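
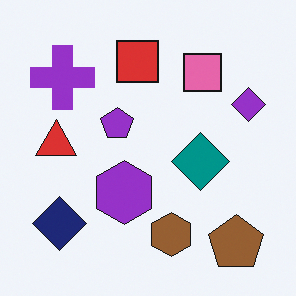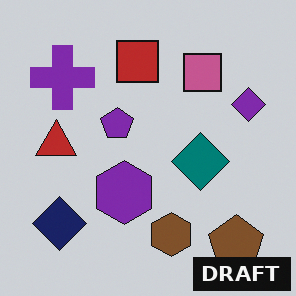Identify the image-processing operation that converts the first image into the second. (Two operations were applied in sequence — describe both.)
The image was darkened a little, then watermarked with the text "DRAFT" in the lower-right corner.

Every pixel — background and shapes alike — is uniformly darkened. A dark label reading "DRAFT" appears in the lower-right corner.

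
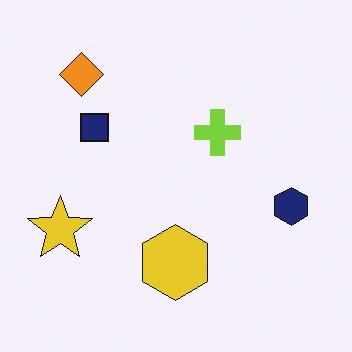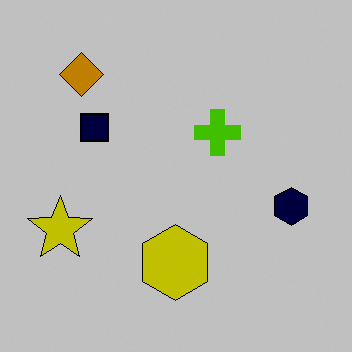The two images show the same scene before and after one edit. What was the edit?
The image was heavily posterized to just a handful of flat colors.

Each flat color has snapped to a coarser quantized level — most visibly, the near-white background has dropped to a flat grey.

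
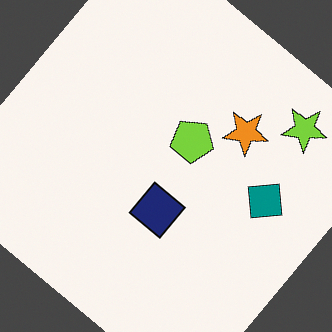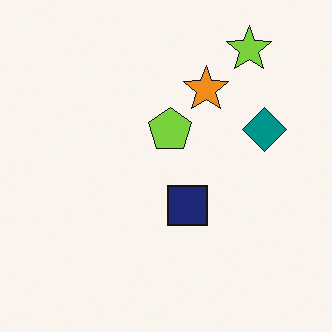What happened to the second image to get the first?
The image was rotated clockwise by a large amount — several tens of degrees.

Every shape is tilted by the same angle and the image corners show triangular fill wedges — a whole-image rotation by a non-right angle.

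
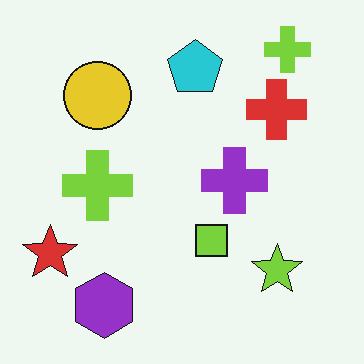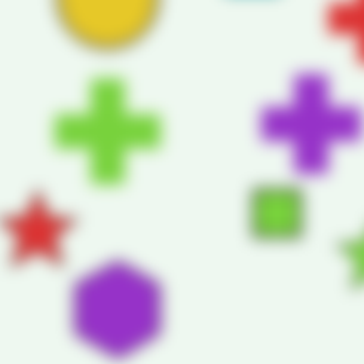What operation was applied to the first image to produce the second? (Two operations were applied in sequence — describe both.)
Strongly gaussian-blurred, then cropped slightly and scaled back up.

Shape edges and outlines are uniformly softened across the whole image. The visible shapes are larger and the field of view is narrower; shapes near the original edges may be partly or wholly outside the frame — a crop-and-rescale.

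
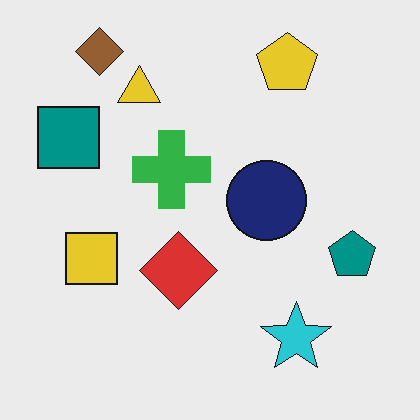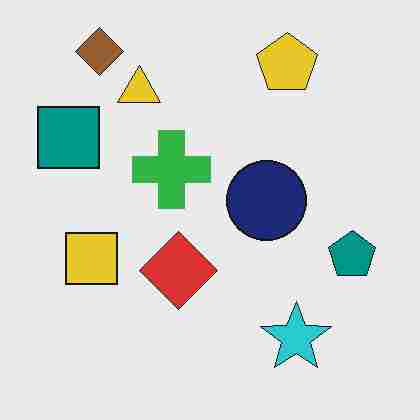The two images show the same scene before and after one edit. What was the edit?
The transformation is: heavily JPEG-compressed with obvious blocking artifacts.

Blocky 8×8 compression artifacts appear around shape edges and the flat background shows ringing — characteristic JPEG degradation.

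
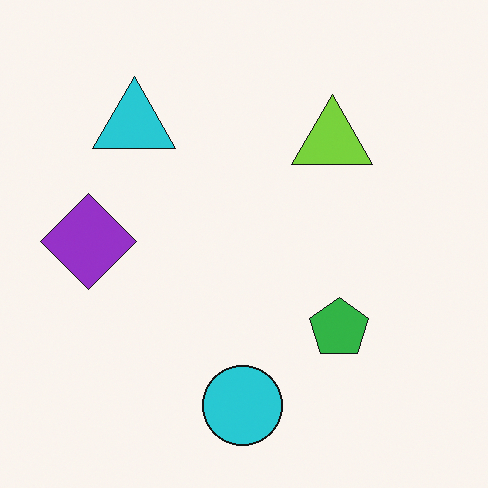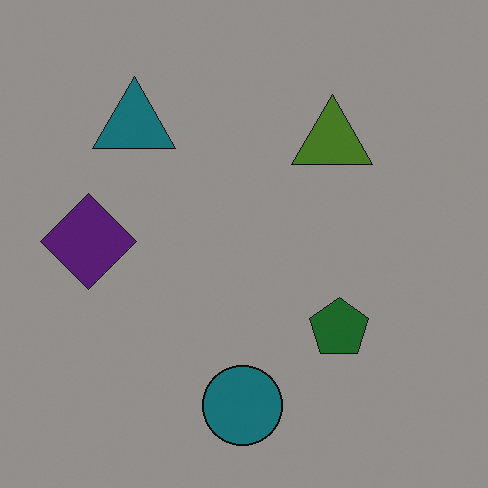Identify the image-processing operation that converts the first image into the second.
The second image is the first substantially darkened.

Every pixel — background and shapes alike — is uniformly darkened.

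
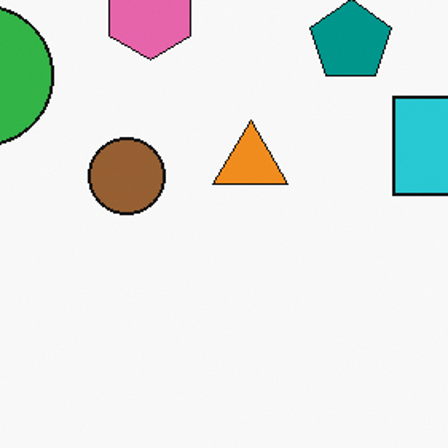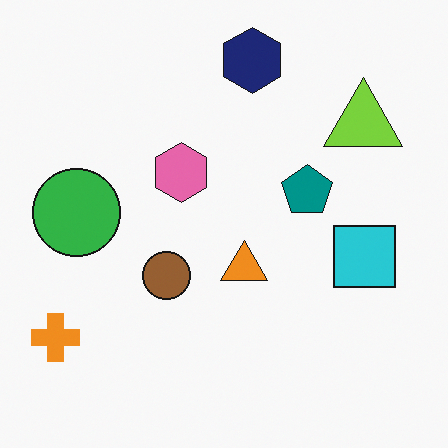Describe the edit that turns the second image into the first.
The transformation is: cropped slightly and scaled back up.

The visible shapes are larger and the field of view is narrower; shapes near the original edges may be partly or wholly outside the frame — a crop-and-rescale.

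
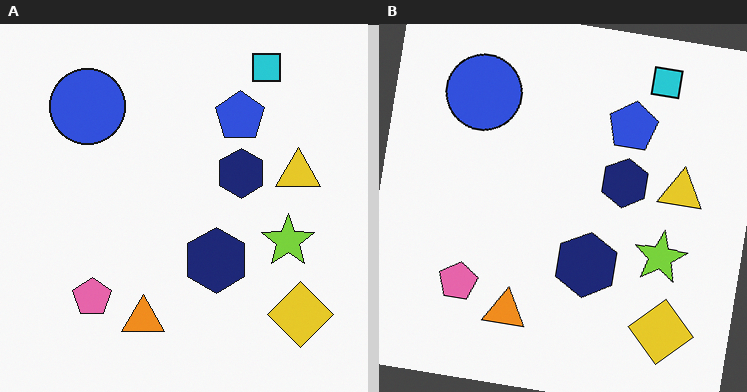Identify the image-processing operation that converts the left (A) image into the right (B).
The transformation is: rotated clockwise by a slight angle.

Every shape is tilted by the same angle and the image corners show triangular fill wedges — a whole-image rotation by a non-right angle.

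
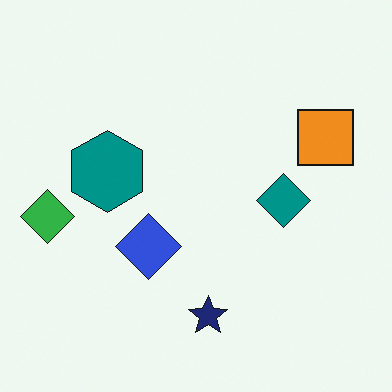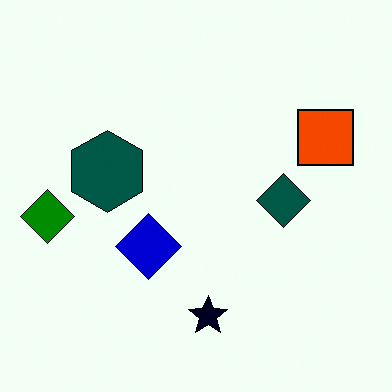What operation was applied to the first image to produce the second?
The second image is the first given much higher contrast.

Tones are pushed away from mid-grey across the whole image — a global contrast change.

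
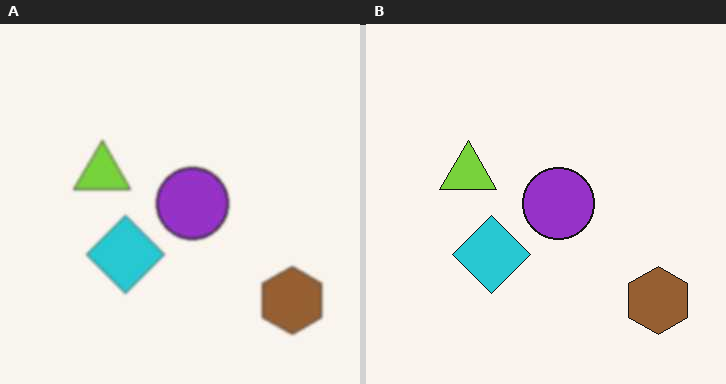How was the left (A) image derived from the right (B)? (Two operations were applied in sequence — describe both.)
This is the original image slightly softened, then given moderate JPEG compression.

Shape edges and outlines are uniformly softened across the whole image. Blocky 8×8 compression artifacts appear around shape edges and the flat background shows ringing — characteristic JPEG degradation.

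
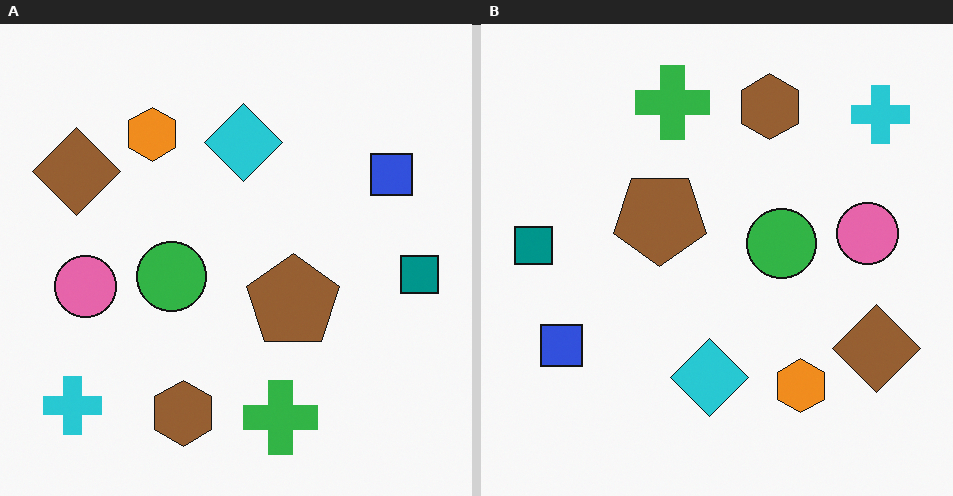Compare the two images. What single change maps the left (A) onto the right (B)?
The right (B) image is the left (A) rotated 180°.

The cyan cross sits in the bottom-left of the left (A) image and the top-right of the right (B) — consistent with a whole-image 180° rotation.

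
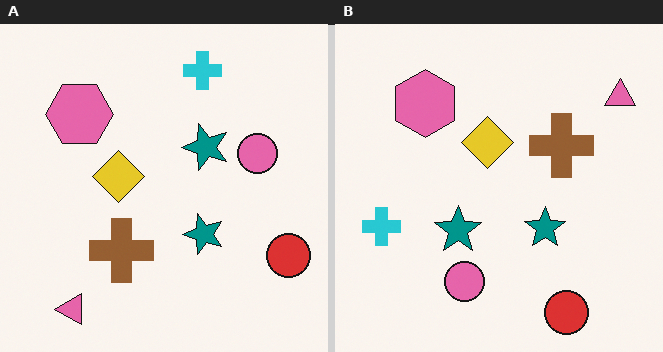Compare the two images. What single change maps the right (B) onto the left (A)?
The left (A) image is the right (B) transposed (reflected across the top-left ↔ bottom-right diagonal).

Shapes have swapped their row and column positions — what was in the top-right is now in the bottom-left — a diagonal reflection.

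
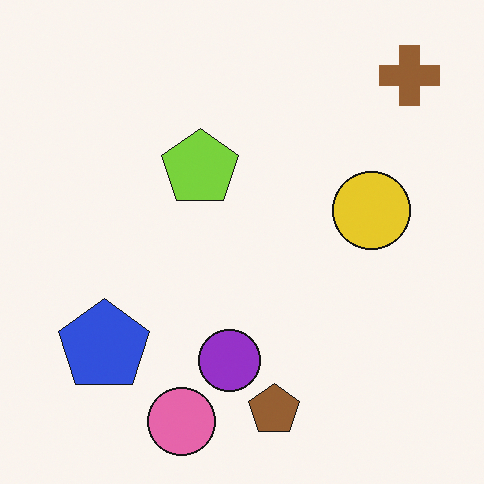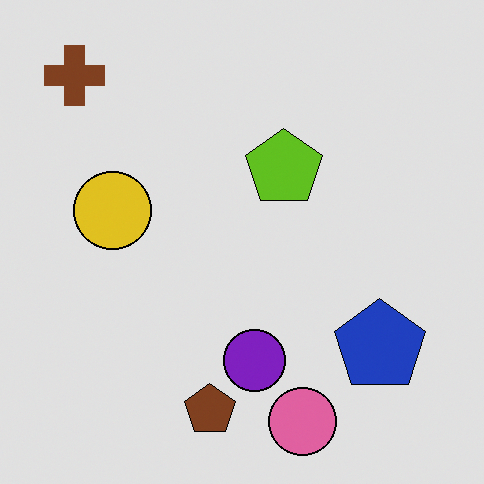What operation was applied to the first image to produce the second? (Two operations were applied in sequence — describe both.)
The second image is the first posterized to a reduced palette, then flipped horizontally (left ↔ right).

Each flat color has snapped to a coarser quantized level — most visibly, the near-white background has dropped to a flat grey. The brown cross is in the top-right of the first image and the top-left of the second — shapes on opposite sides of the vertical midline have swapped in a mirror flip.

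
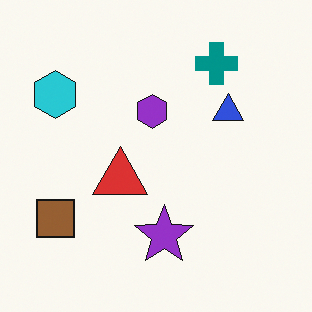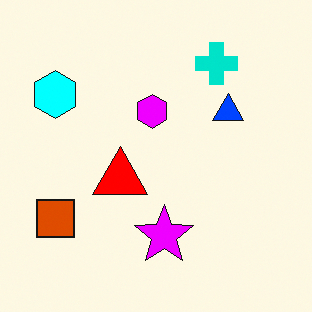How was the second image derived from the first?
Made much more vivid (saturation change).

All colors are more vivid — a global saturation change.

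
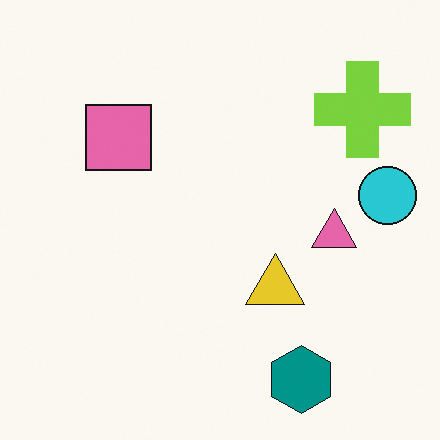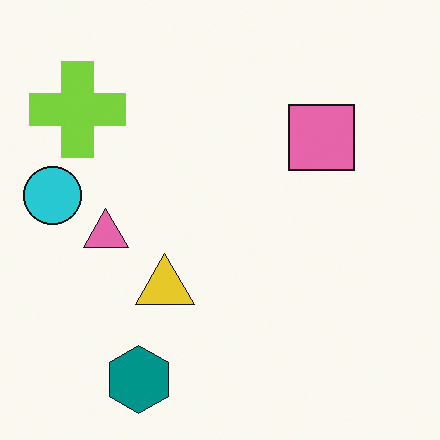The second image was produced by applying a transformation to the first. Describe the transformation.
The image was flipped horizontally (left ↔ right).

The cyan circle is in the right of the first image and the left of the second — shapes on opposite sides of the vertical midline have swapped in a mirror flip.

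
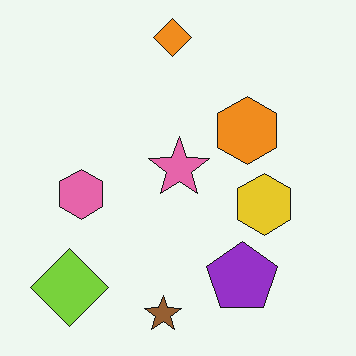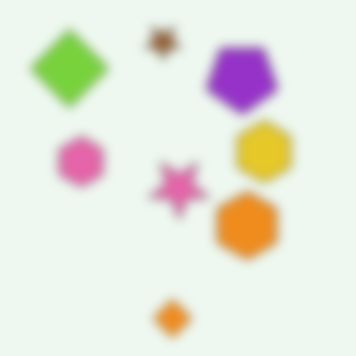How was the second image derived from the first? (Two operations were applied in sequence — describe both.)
The second image is the first flipped vertically (top ↔ bottom), then heavily blurred.

The orange diamond is in the top of the first image and the bottom of the second — shapes on opposite sides of the horizontal midline have swapped in a mirror flip. Shape edges and outlines are uniformly softened across the whole image.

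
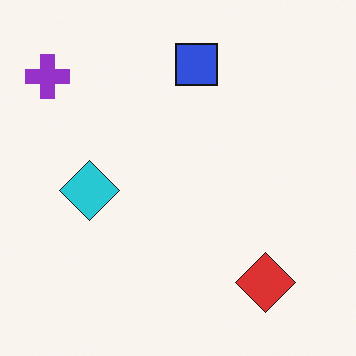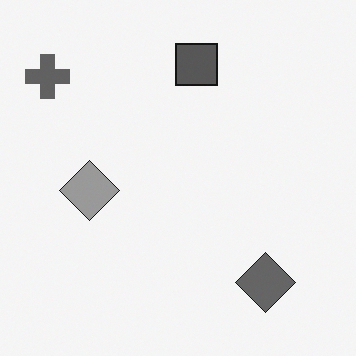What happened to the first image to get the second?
Converted to grayscale.

All color is removed — every shape is now a shade of grey.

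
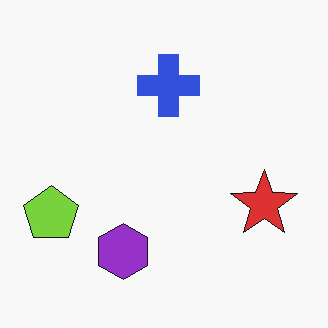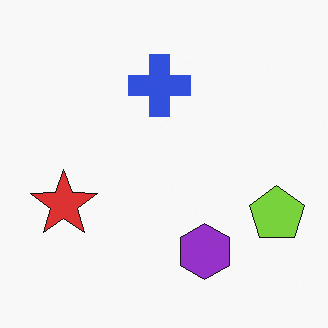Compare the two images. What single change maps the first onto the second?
The transformation is: flipped horizontally (left ↔ right).

The lime pentagon is in the left of the first image and the right of the second — shapes on opposite sides of the vertical midline have swapped in a mirror flip.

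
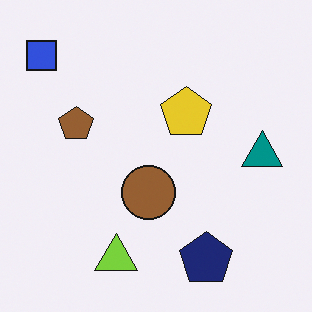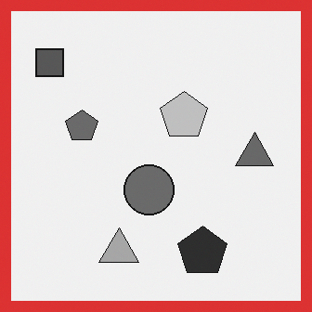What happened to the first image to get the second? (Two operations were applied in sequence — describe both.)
This is the original image converted to grayscale, then framed with a red border.

All color is removed — every shape is now a shade of grey. A solid red frame runs around the edge of the second image, with the content slightly shrunk inside it.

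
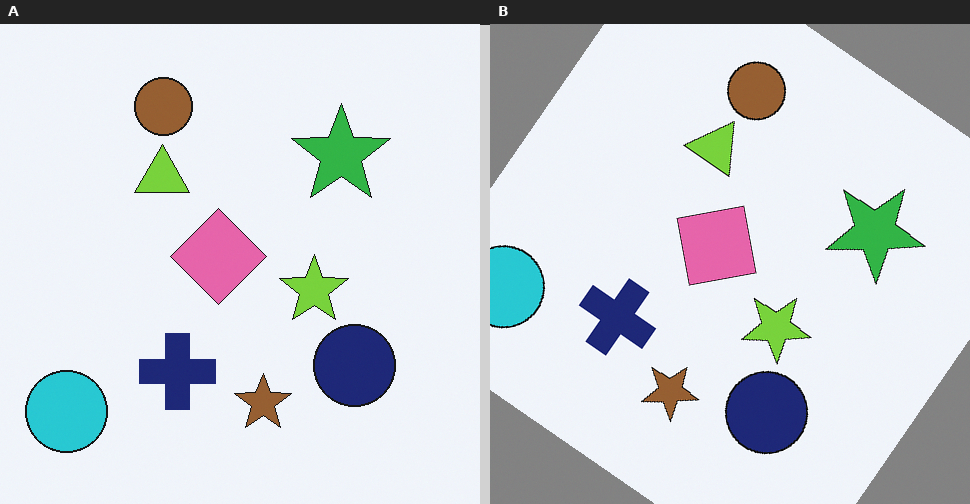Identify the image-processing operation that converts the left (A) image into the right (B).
It was rotated clockwise by a large amount — several tens of degrees.

Every shape is tilted by the same angle and the image corners show triangular fill wedges — a whole-image rotation by a non-right angle.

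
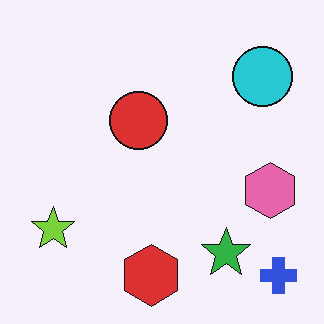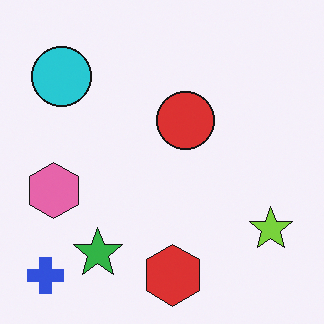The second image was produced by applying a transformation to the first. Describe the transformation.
It was flipped horizontally (left ↔ right).

The blue cross is in the bottom-right of the first image and the bottom-left of the second — shapes on opposite sides of the vertical midline have swapped in a mirror flip.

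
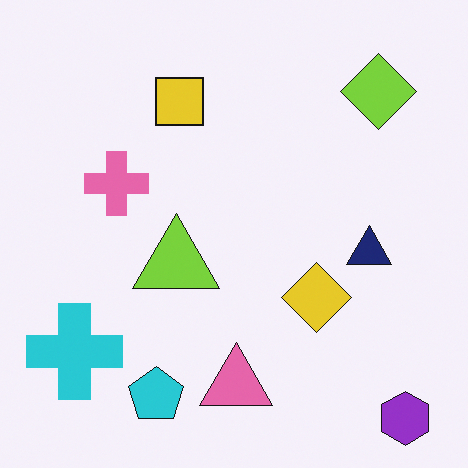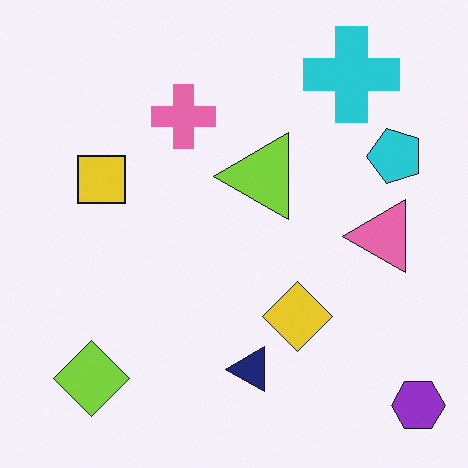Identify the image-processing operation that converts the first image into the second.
It was transposed (reflected across the top-left ↔ bottom-right diagonal).

Shapes have swapped their row and column positions — what was in the top-right is now in the bottom-left — a diagonal reflection.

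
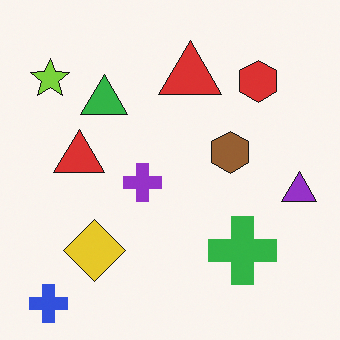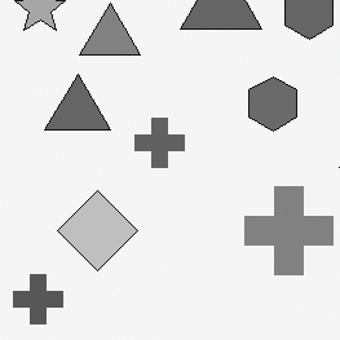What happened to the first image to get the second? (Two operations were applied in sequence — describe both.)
The second image is the first cropped to a modestly smaller region and rescaled, then converted to grayscale.

The visible shapes are larger and the field of view is narrower; shapes near the original edges may be partly or wholly outside the frame — a crop-and-rescale. All color is removed — every shape is now a shade of grey.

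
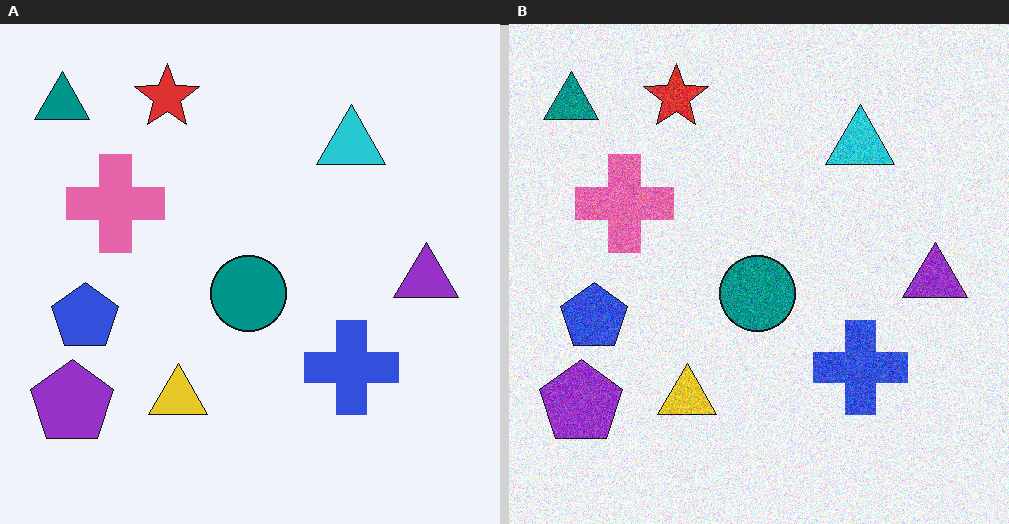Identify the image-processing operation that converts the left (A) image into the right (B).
The image was degraded with visible gaussian noise.

Random speckle covers the whole image, including the flat background.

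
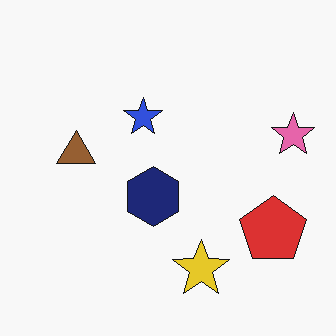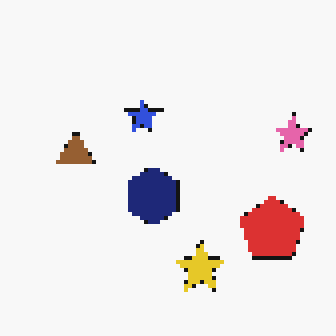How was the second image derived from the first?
This is the original image lightly pixelated (a mild mosaic effect).

Shapes are reduced to large square blocks; fine edges and outlines are lost — a downscale-then-upscale (mosaic) effect.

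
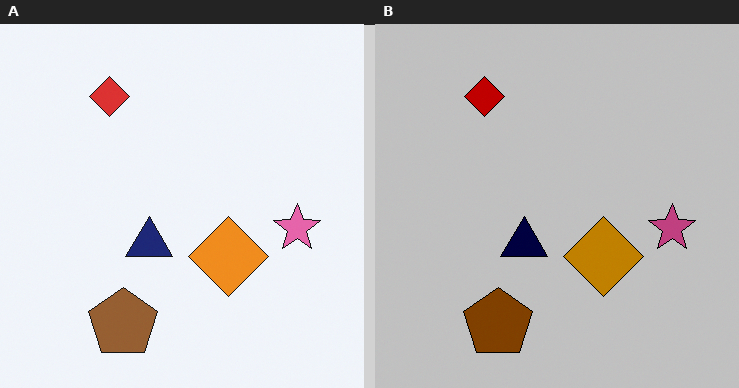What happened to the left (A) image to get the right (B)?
This is the original image aggressively posterized.

Each flat color has snapped to a coarser quantized level — most visibly, the near-white background has dropped to a flat grey.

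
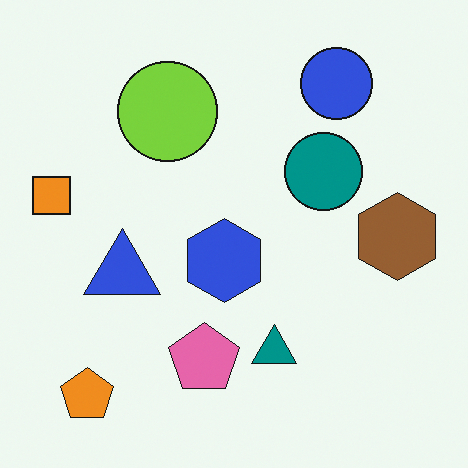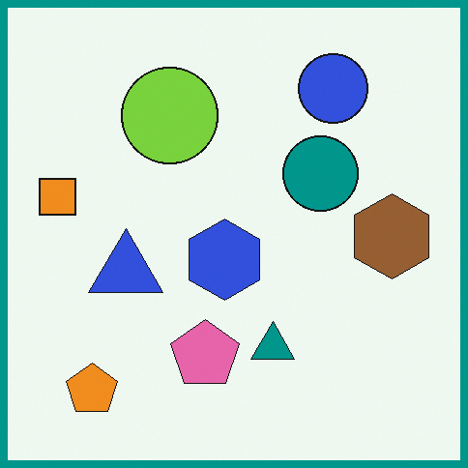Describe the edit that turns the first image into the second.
Framed with a teal border.

A solid teal frame runs around the edge of the second image, with the content slightly shrunk inside it.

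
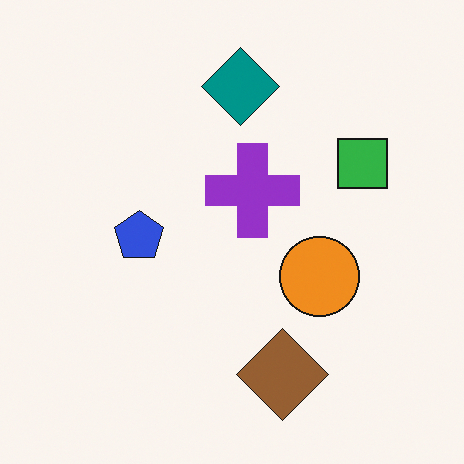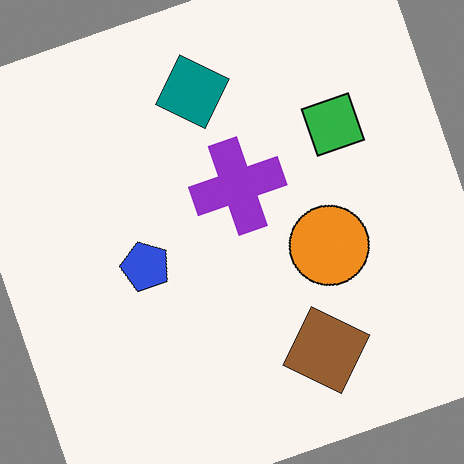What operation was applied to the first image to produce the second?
The second image is the first rotated counter-clockwise by a moderate amount.

Every shape is tilted by the same angle and the image corners show triangular fill wedges — a whole-image rotation by a non-right angle.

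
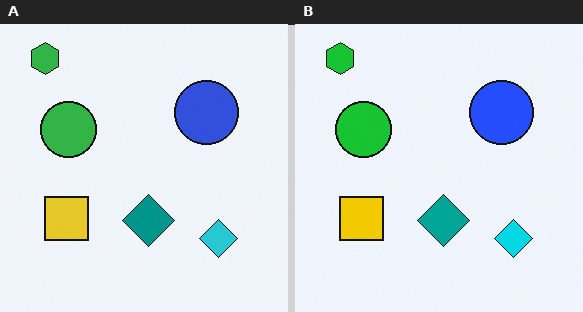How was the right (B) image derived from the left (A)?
The right (B) image is the left (A) slightly oversaturated.

All colors are more vivid — a global saturation change.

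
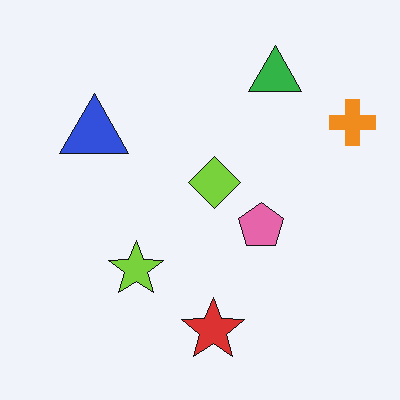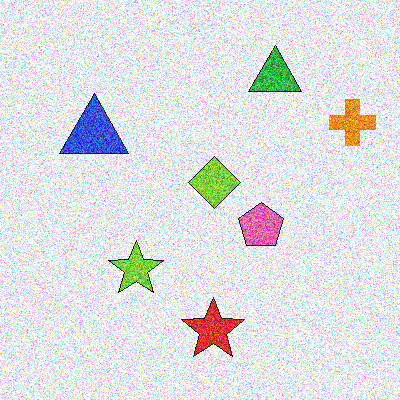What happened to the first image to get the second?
The second image is the first degraded with a thick layer of grain.

Random speckle covers the whole image, including the flat background.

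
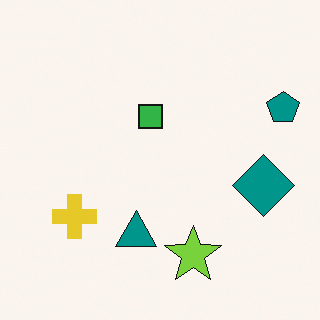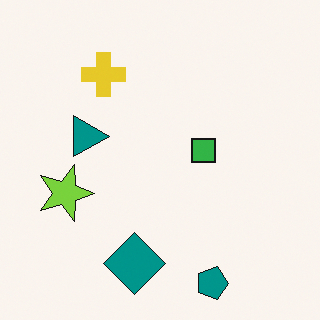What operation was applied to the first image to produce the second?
It was rotated 90° clockwise.

The teal pentagon sits in the right of the first image and the bottom of the second — consistent with a whole-image 90° clockwise rotation.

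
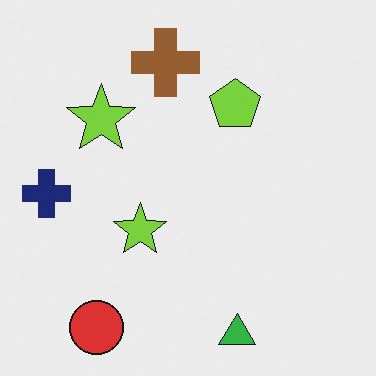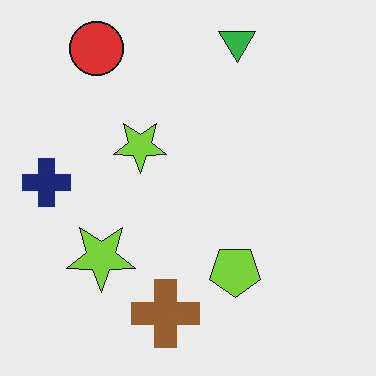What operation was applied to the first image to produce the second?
The image was flipped vertically (top ↔ bottom).

The green triangle is in the bottom of the first image and the top of the second — shapes on opposite sides of the horizontal midline have swapped in a mirror flip.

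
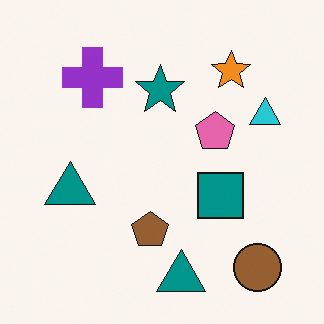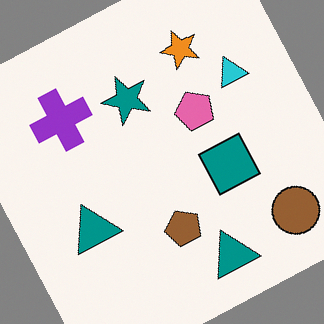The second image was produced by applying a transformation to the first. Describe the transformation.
It was rotated counter-clockwise by a moderate amount.

Every shape is tilted by the same angle and the image corners show triangular fill wedges — a whole-image rotation by a non-right angle.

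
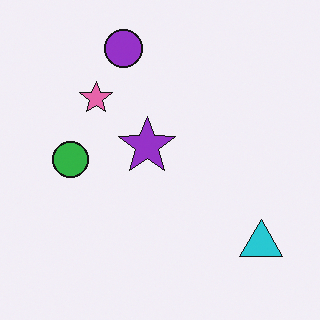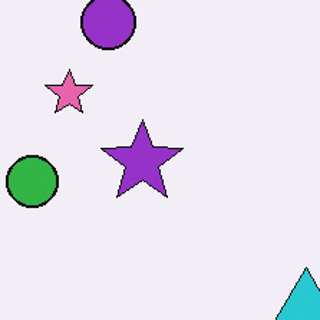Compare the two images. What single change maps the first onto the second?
Cropped to a modestly smaller region and rescaled.

The visible shapes are larger and the field of view is narrower; shapes near the original edges may be partly or wholly outside the frame — a crop-and-rescale.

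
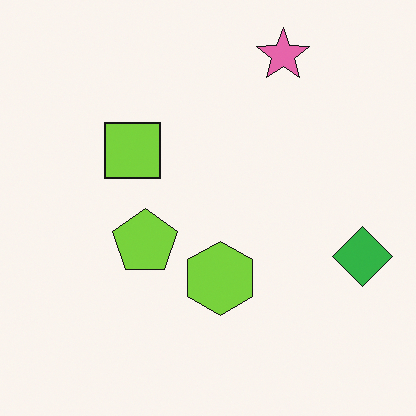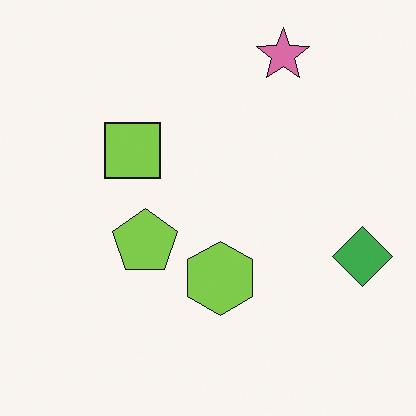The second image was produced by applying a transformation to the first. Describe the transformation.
Slightly desaturated.

All colors are more muted and greyish — a global saturation change.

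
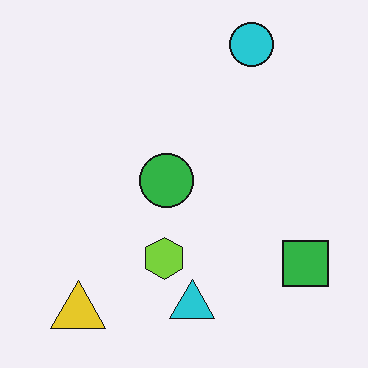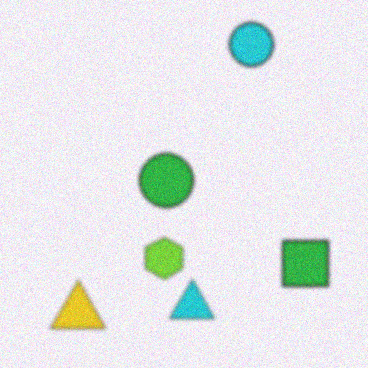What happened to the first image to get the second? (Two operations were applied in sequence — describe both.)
The image was lightly blurred, then degraded with a light layer of grain.

Shape edges and outlines are uniformly softened across the whole image. Random speckle covers the whole image, including the flat background.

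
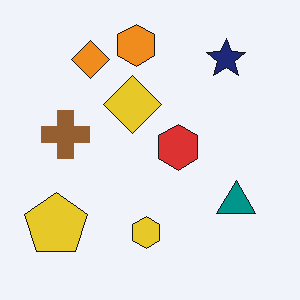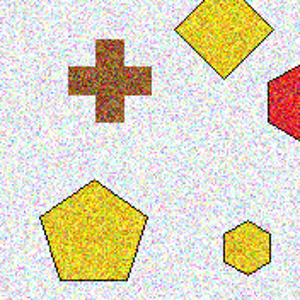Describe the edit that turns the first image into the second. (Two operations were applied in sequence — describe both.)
The second image is the first degraded with heavy additive noise, then cropped to a noticeably smaller region and rescaled.

Random speckle covers the whole image, including the flat background. The visible shapes are larger and the field of view is narrower; shapes near the original edges may be partly or wholly outside the frame — a crop-and-rescale.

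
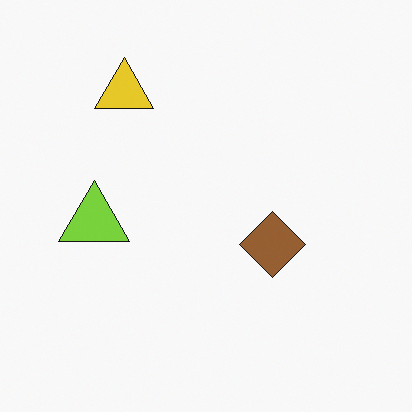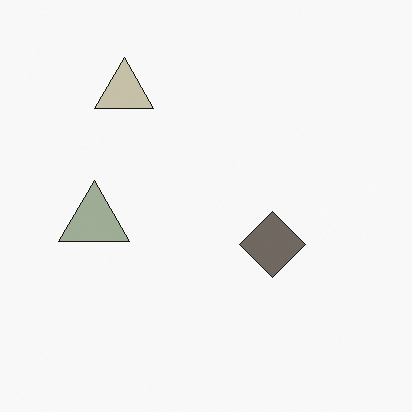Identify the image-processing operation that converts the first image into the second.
It was made much more muted (saturation change).

All colors are more muted and greyish — a global saturation change.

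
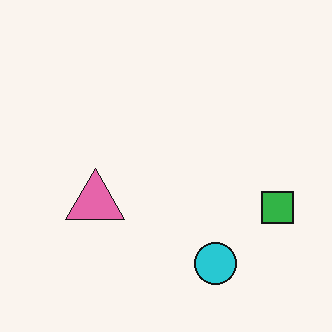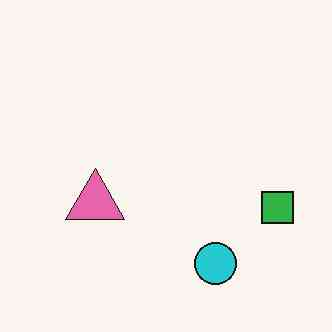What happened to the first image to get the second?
The transformation is: JPEG-compressed with visible artifacts.

Blocky 8×8 compression artifacts appear around shape edges and the flat background shows ringing — characteristic JPEG degradation.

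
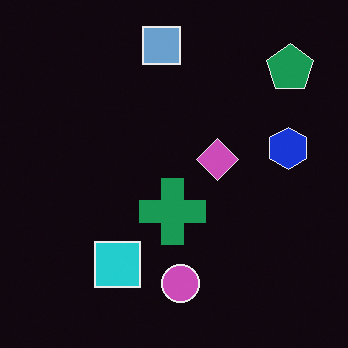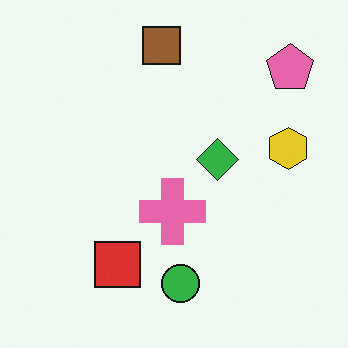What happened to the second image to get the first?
Color-inverted (negative).

The light background has become dark and every shape's color is its complement — a photographic negative.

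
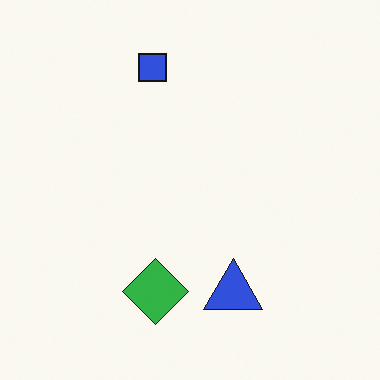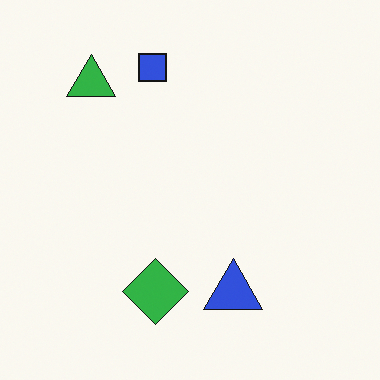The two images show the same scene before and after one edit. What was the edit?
The image was overlaid with an additional green triangle.

A green triangle appears in the second image that is absent from the first.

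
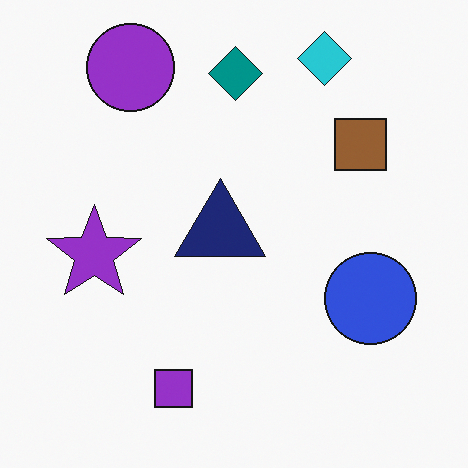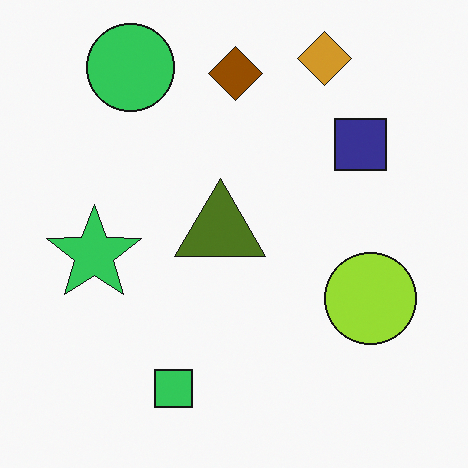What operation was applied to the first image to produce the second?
The second image is the first hue-shifted through roughly half the color wheel.

Every shape's color has rotated by the same amount around the hue wheel — a uniform hue shift.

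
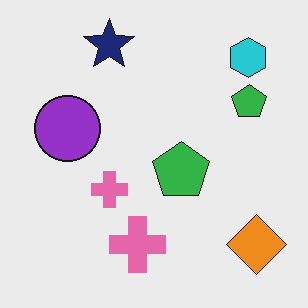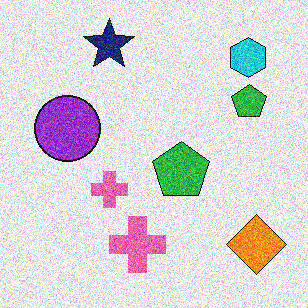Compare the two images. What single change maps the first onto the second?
The transformation is: degraded with strong gaussian noise.

Random speckle covers the whole image, including the flat background.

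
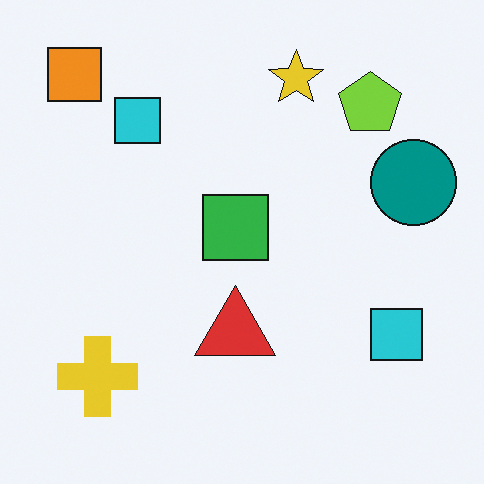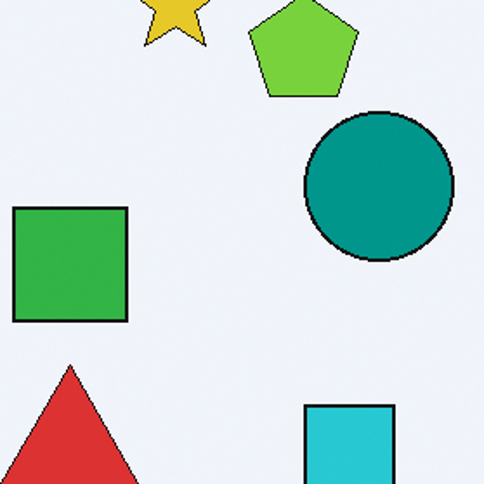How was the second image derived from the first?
This is the original image cropped to a noticeably smaller region and rescaled.

The visible shapes are larger and the field of view is narrower; shapes near the original edges may be partly or wholly outside the frame — a crop-and-rescale.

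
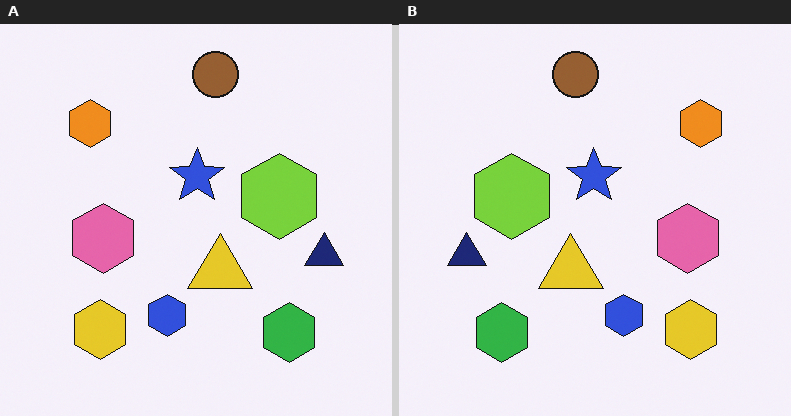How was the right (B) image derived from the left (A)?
The transformation is: flipped horizontally (left ↔ right).

The navy triangle is in the right of the left (A) image and the left of the right (B) — shapes on opposite sides of the vertical midline have swapped in a mirror flip.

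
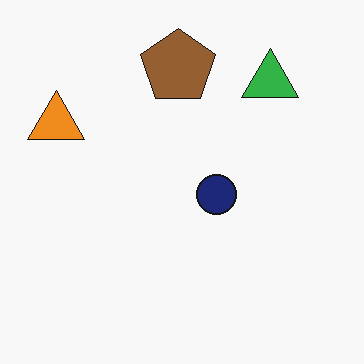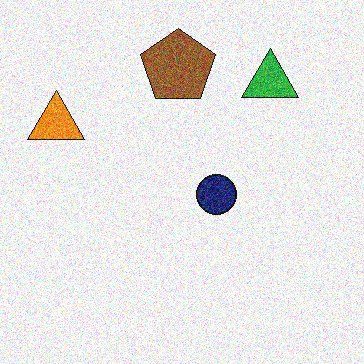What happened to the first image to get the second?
Degraded with strong gaussian noise.

Random speckle covers the whole image, including the flat background.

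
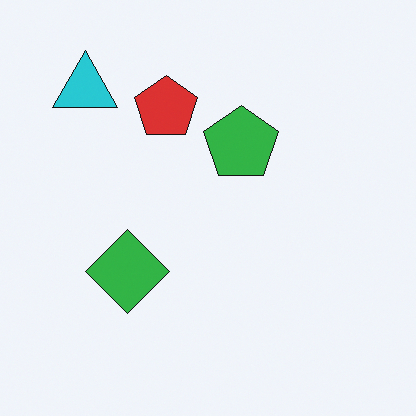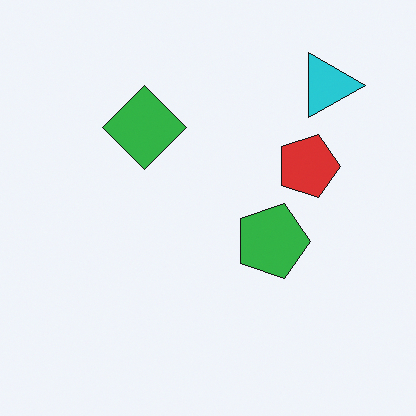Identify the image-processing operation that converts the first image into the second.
This is the original image rotated 90° clockwise.

The cyan triangle sits in the top-left of the first image and the top-right of the second — consistent with a whole-image 90° clockwise rotation.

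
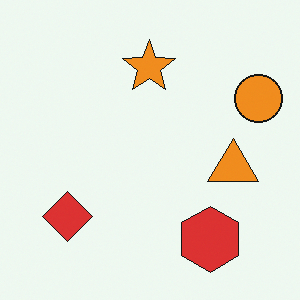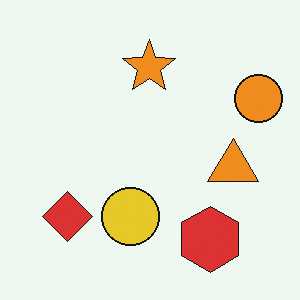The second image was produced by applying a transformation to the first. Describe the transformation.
The transformation is: overlaid with an additional yellow circle.

A yellow circle appears in the second image that is absent from the first.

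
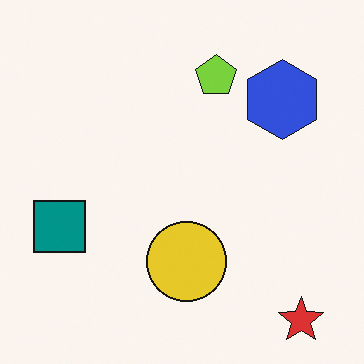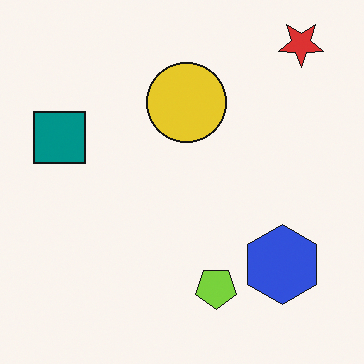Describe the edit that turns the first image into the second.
The transformation is: flipped vertically (top ↔ bottom).

The red star is in the bottom-right of the first image and the top-right of the second — shapes on opposite sides of the horizontal midline have swapped in a mirror flip.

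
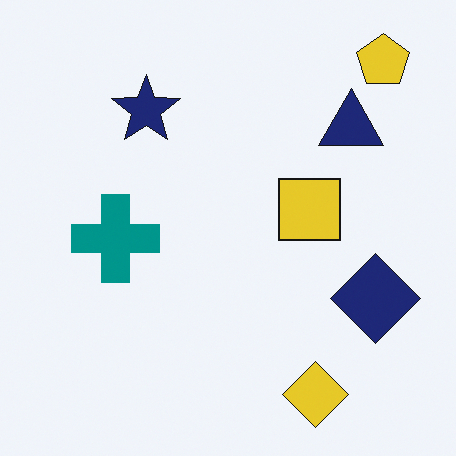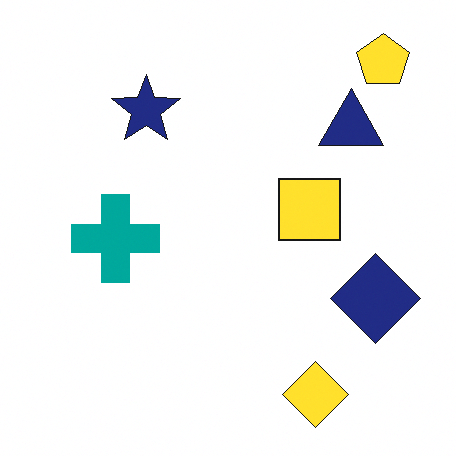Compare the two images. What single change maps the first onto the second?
This is the original image brightened a little.

Every pixel — background and shapes alike — is uniformly brightened.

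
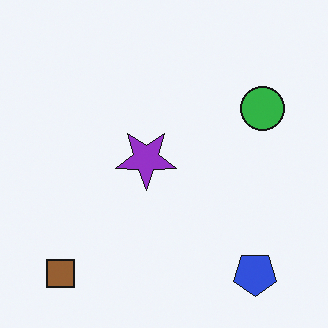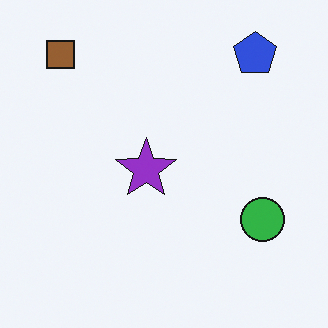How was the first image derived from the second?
The first image is the second flipped vertically (top ↔ bottom).

The blue pentagon is in the top-right of the second image and the bottom-right of the first — shapes on opposite sides of the horizontal midline have swapped in a mirror flip.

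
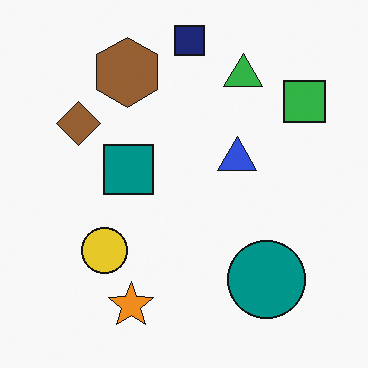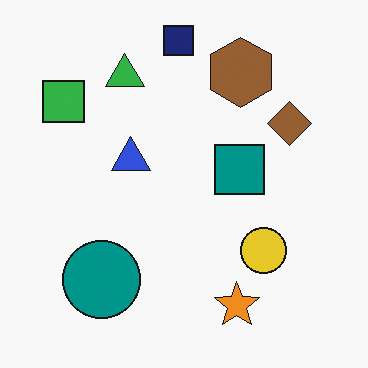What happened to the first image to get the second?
The transformation is: flipped horizontally (left ↔ right).

The green square is in the top-right of the first image and the top-left of the second — shapes on opposite sides of the vertical midline have swapped in a mirror flip.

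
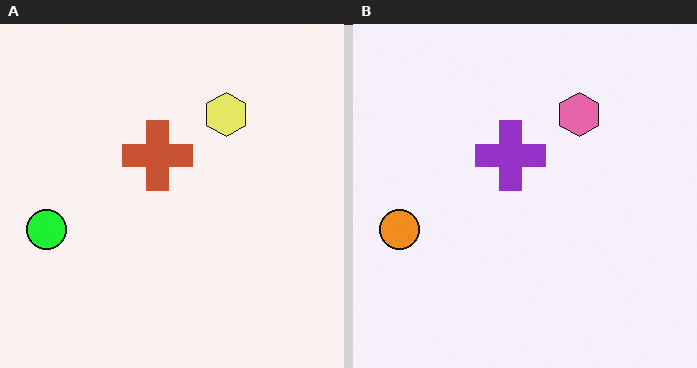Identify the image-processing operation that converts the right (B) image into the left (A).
Hue-shifted noticeably.

Every shape's color has rotated by the same amount around the hue wheel — a uniform hue shift.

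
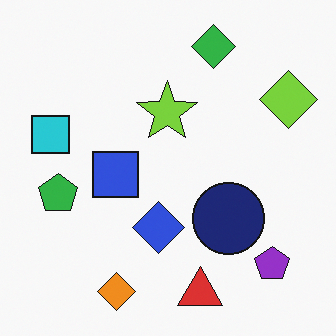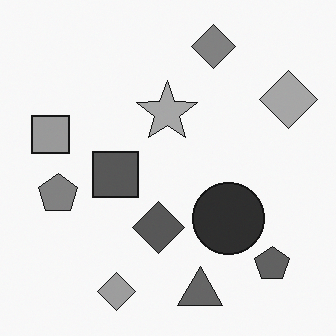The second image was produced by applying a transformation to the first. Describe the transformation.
This is the original image converted to grayscale.

All color is removed — every shape is now a shade of grey.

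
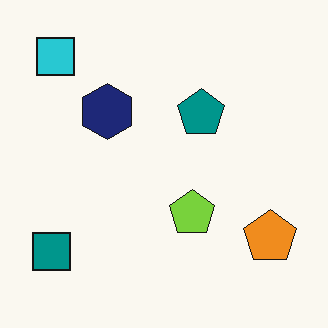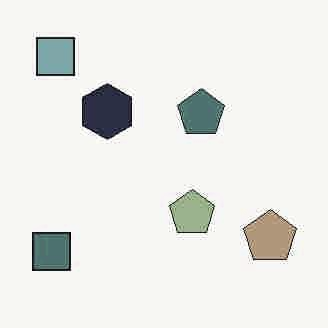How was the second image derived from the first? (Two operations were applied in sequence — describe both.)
It was heavily JPEG-compressed with obvious blocking artifacts, then heavily desaturated.

Blocky 8×8 compression artifacts appear around shape edges and the flat background shows ringing — characteristic JPEG degradation. All colors are more muted and greyish — a global saturation change.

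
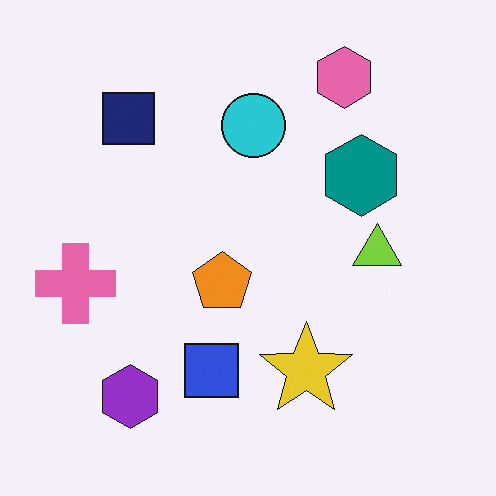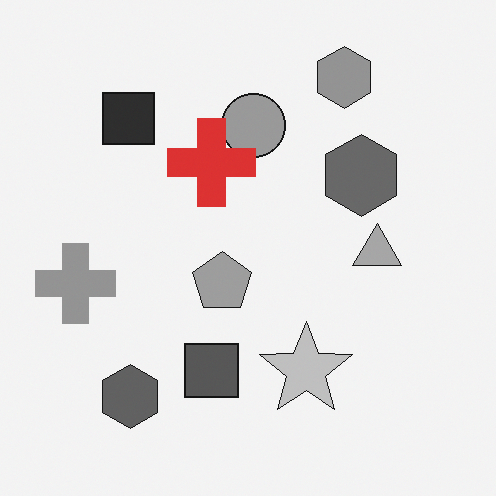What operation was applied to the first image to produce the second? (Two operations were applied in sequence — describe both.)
The second image is the first converted to grayscale, then overlaid with an additional red cross.

All color is removed — every shape is now a shade of grey. A red cross appears in the second image that is absent from the first.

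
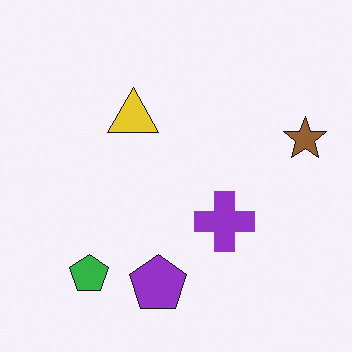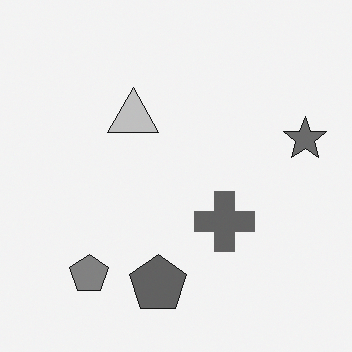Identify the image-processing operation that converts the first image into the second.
Converted to grayscale.

All color is removed — every shape is now a shade of grey.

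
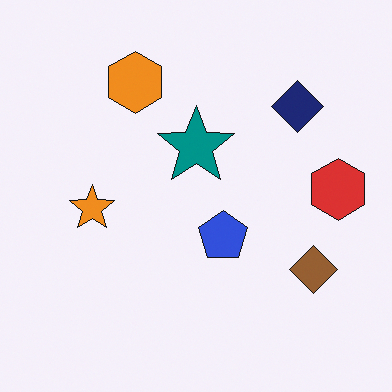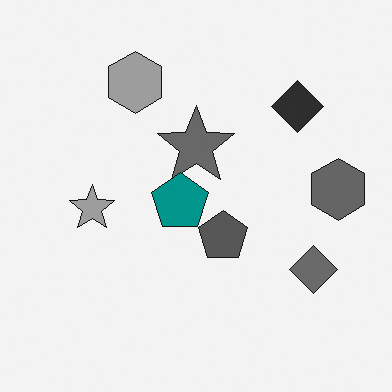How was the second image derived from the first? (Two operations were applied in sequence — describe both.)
It was converted to grayscale, then overlaid with an additional teal pentagon.

All color is removed — every shape is now a shade of grey. A teal pentagon appears in the second image that is absent from the first.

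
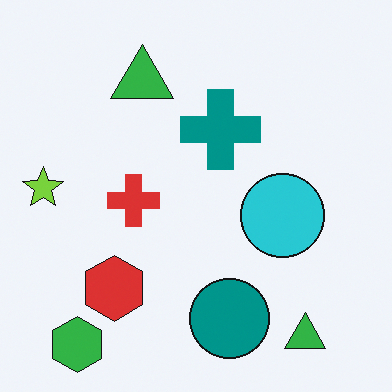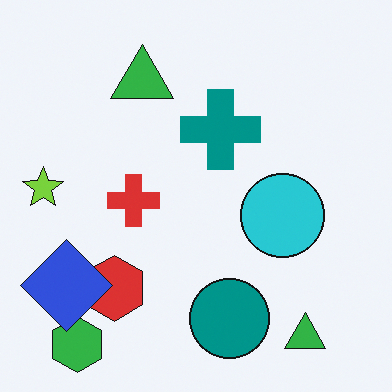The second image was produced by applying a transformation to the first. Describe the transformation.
It was overlaid with an additional blue diamond.

A blue diamond appears in the second image that is absent from the first.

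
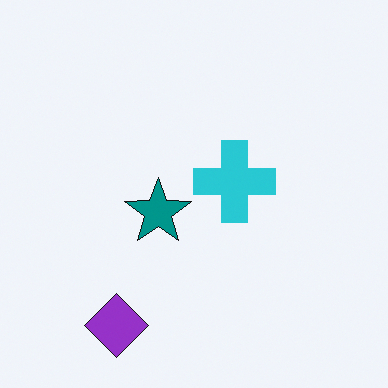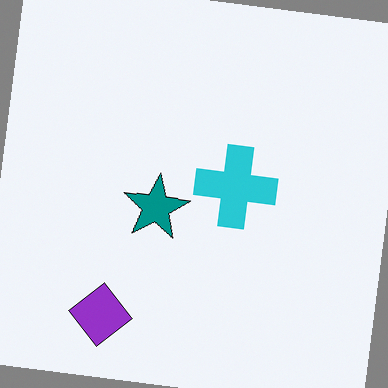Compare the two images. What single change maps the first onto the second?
The transformation is: rotated clockwise by a small amount.

Every shape is tilted by the same angle and the image corners show triangular fill wedges — a whole-image rotation by a non-right angle.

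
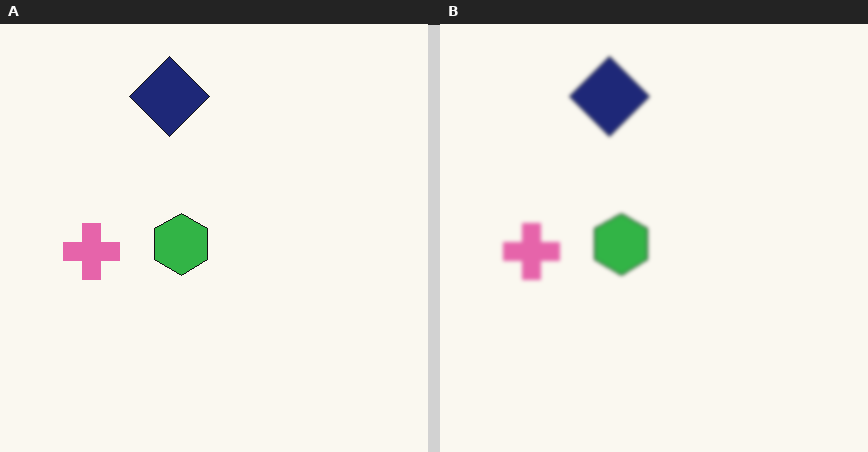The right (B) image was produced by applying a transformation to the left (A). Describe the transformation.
This is the original image given a subtle gaussian blur.

Shape edges and outlines are uniformly softened across the whole image.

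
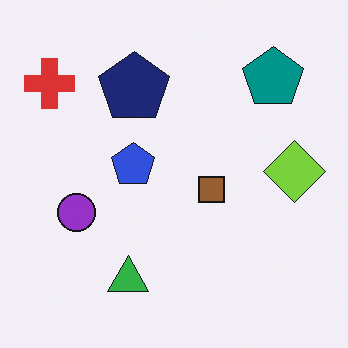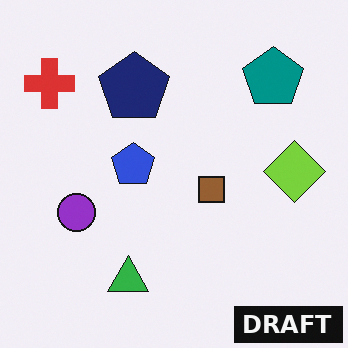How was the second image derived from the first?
It was watermarked with the text "DRAFT" in the lower-right corner.

A dark label reading "DRAFT" appears in the lower-right corner.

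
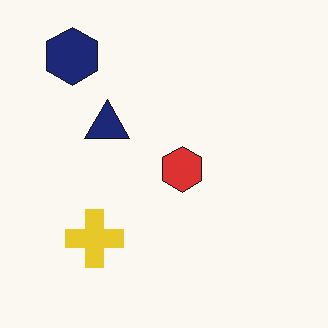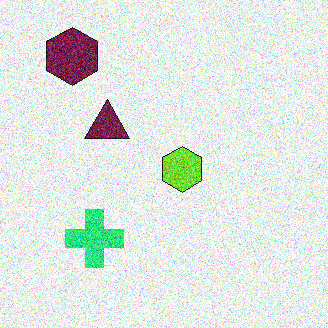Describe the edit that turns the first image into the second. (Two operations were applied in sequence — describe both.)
The transformation is: hue-shifted through roughly a third of the color wheel, then degraded with heavy additive noise.

Every shape's color has rotated by the same amount around the hue wheel — a uniform hue shift. Random speckle covers the whole image, including the flat background.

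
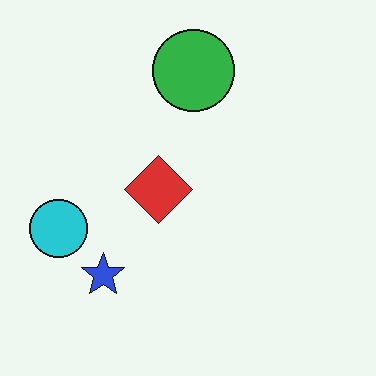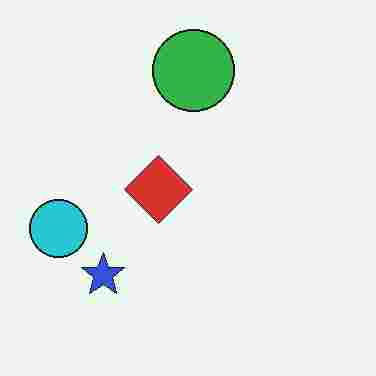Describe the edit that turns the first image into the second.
The second image is the first degraded with heavy JPEG compression.

Blocky 8×8 compression artifacts appear around shape edges and the flat background shows ringing — characteristic JPEG degradation.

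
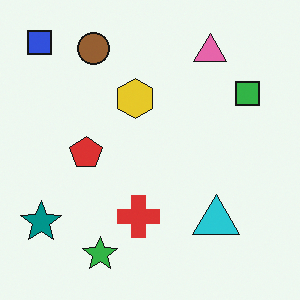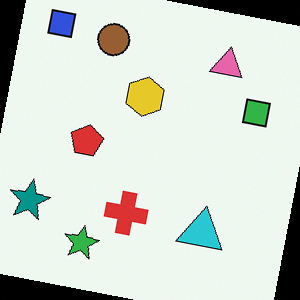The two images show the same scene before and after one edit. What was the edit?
The transformation is: rotated clockwise by a few degrees.

Every shape is tilted by the same angle and the image corners show triangular fill wedges — a whole-image rotation by a non-right angle.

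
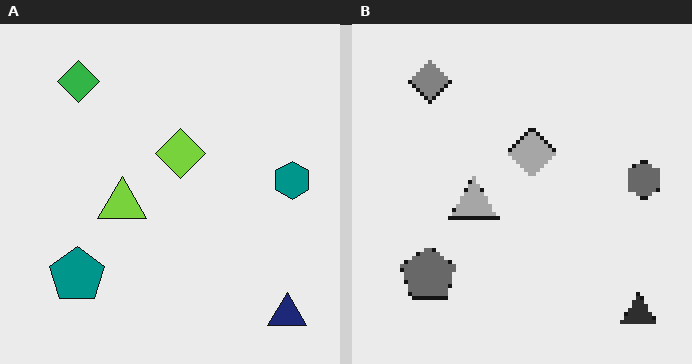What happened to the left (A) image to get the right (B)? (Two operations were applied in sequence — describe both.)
This is the original image mildly pixelated, then converted to grayscale.

Shapes are reduced to large square blocks; fine edges and outlines are lost — a downscale-then-upscale (mosaic) effect. All color is removed — every shape is now a shade of grey.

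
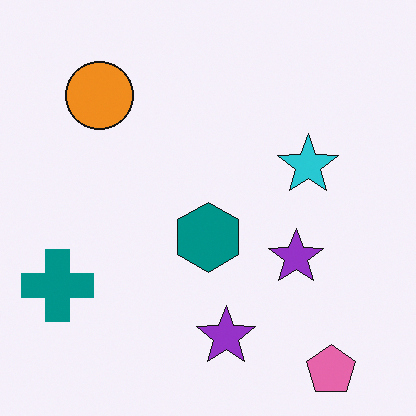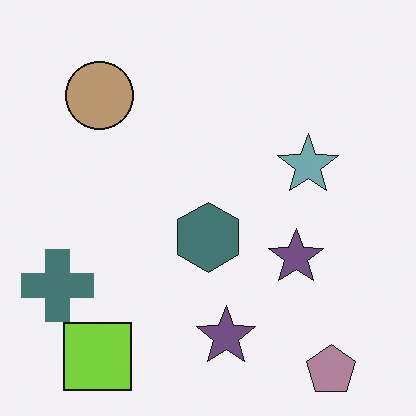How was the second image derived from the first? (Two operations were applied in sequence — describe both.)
The image was heavily desaturated, then overlaid with an additional lime square.

All colors are more muted and greyish — a global saturation change. A lime square appears in the second image that is absent from the first.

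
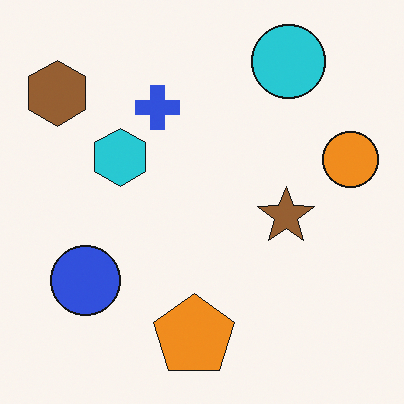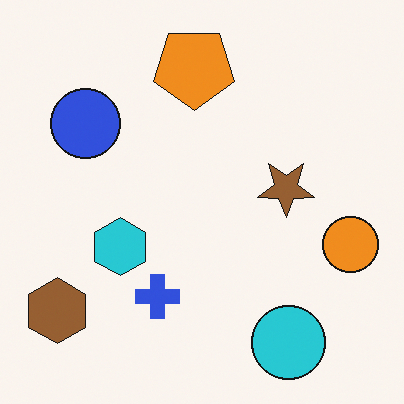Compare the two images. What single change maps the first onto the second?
The image was flipped vertically (top ↔ bottom).

The cyan circle is in the top-right of the first image and the bottom-right of the second — shapes on opposite sides of the horizontal midline have swapped in a mirror flip.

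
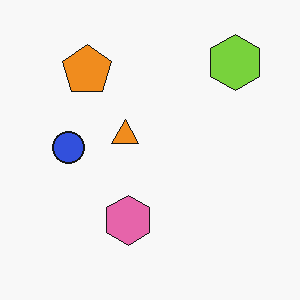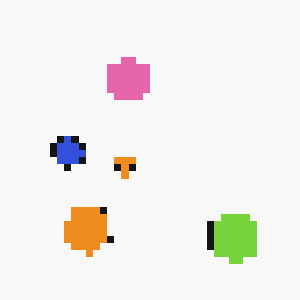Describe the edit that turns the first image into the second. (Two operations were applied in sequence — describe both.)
The image was pixelated into visible square blocks, then flipped vertically (top ↔ bottom).

Shapes are reduced to large square blocks; fine edges and outlines are lost — a downscale-then-upscale (mosaic) effect. The lime hexagon is in the top-right of the first image and the bottom-right of the second — shapes on opposite sides of the horizontal midline have swapped in a mirror flip.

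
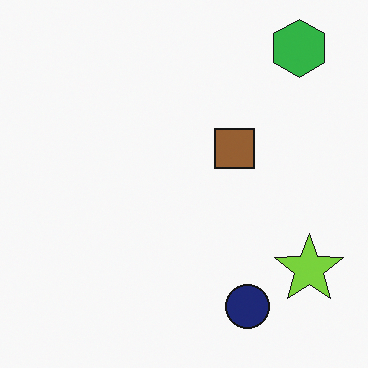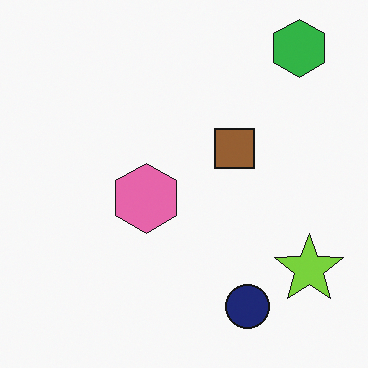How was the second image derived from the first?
The image was overlaid with an additional pink hexagon.

A pink hexagon appears in the second image that is absent from the first.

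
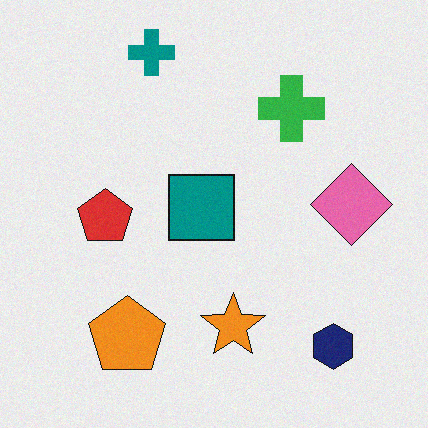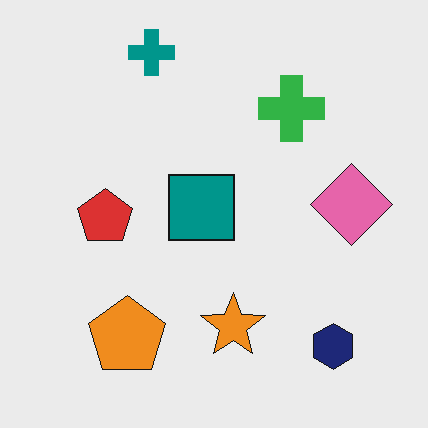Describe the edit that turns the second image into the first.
The transformation is: degraded with subtle gaussian noise.

Random speckle covers the whole image, including the flat background.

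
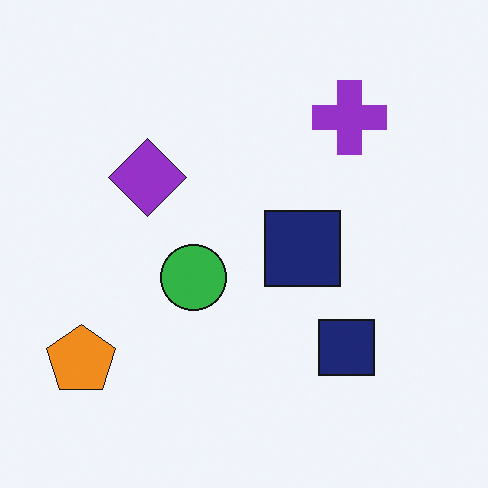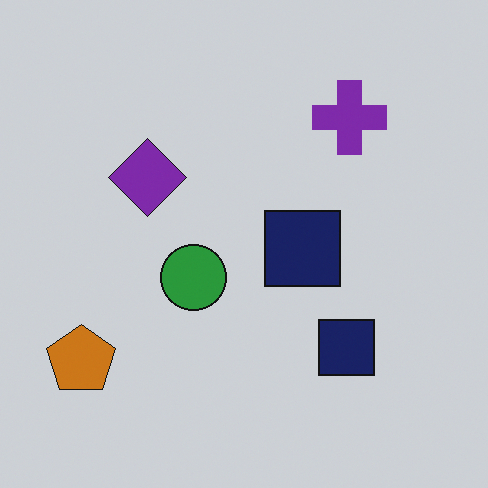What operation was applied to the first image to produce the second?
This is the original image darkened a little.

Every pixel — background and shapes alike — is uniformly darkened.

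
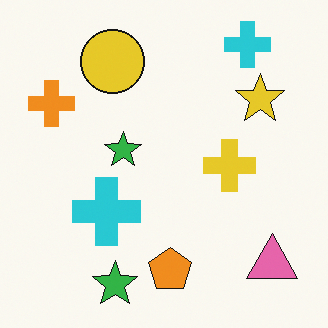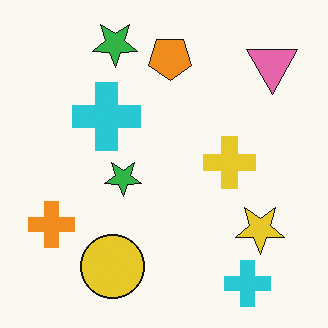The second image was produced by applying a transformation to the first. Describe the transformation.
This is the original image flipped vertically (top ↔ bottom).

The orange pentagon is in the bottom of the first image and the top of the second — shapes on opposite sides of the horizontal midline have swapped in a mirror flip.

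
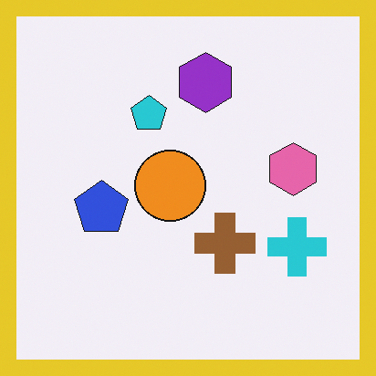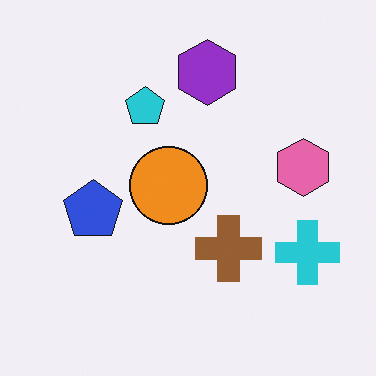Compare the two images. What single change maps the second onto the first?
It was framed with a yellow border.

A solid yellow frame runs around the edge of the first image, with the content slightly shrunk inside it.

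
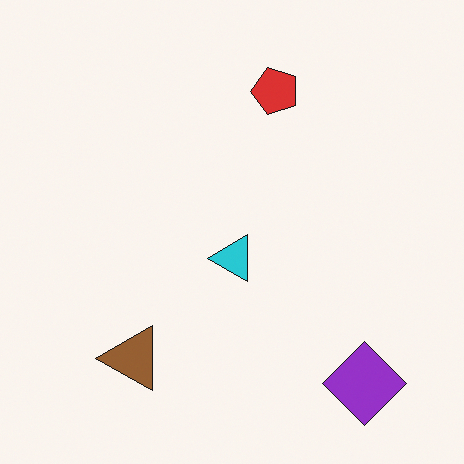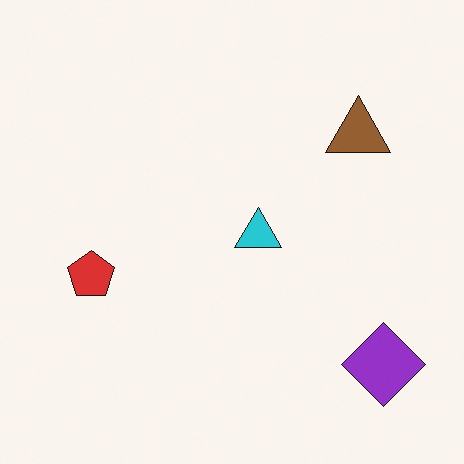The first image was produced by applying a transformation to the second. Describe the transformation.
Transposed (reflected across the top-left ↔ bottom-right diagonal).

Shapes have swapped their row and column positions — what was in the top-right is now in the bottom-left — a diagonal reflection.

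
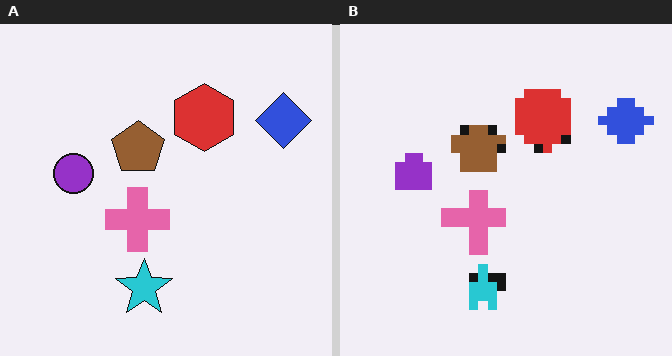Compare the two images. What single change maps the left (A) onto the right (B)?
The right (B) image is the left (A) heavily pixelated into large blocks.

Shapes are reduced to large square blocks; fine edges and outlines are lost — a downscale-then-upscale (mosaic) effect.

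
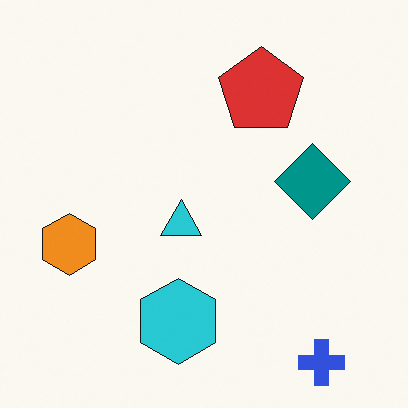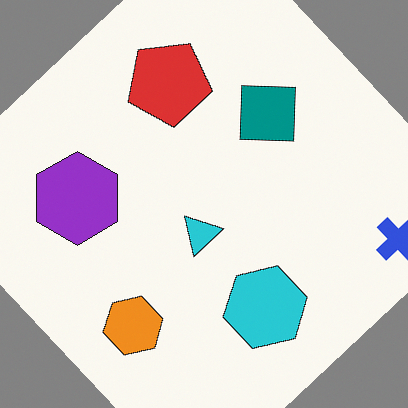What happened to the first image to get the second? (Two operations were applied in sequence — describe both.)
The image was rotated counter-clockwise by a large amount — several tens of degrees, then overlaid with an additional purple hexagon.

Every shape is tilted by the same angle and the image corners show triangular fill wedges — a whole-image rotation by a non-right angle. A purple hexagon appears in the second image that is absent from the first.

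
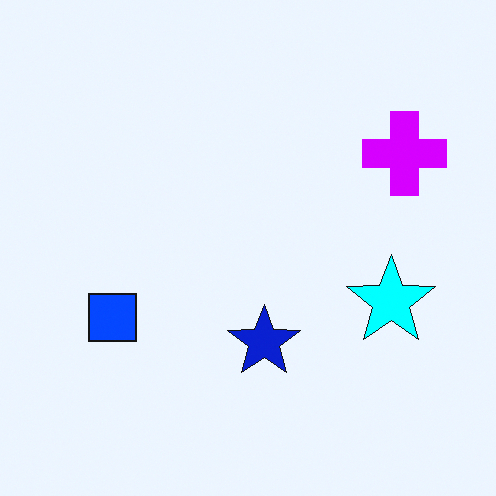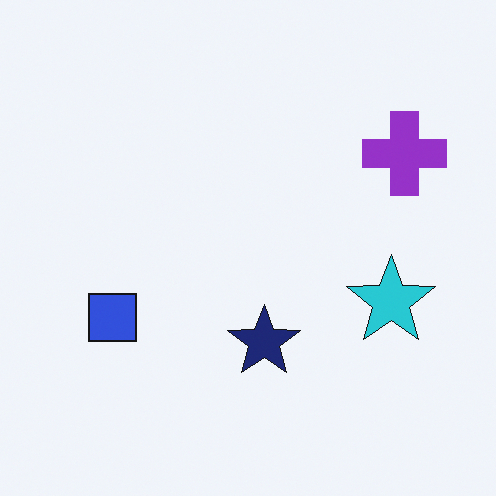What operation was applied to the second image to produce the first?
The transformation is: made much more vivid (saturation change).

All colors are more vivid — a global saturation change.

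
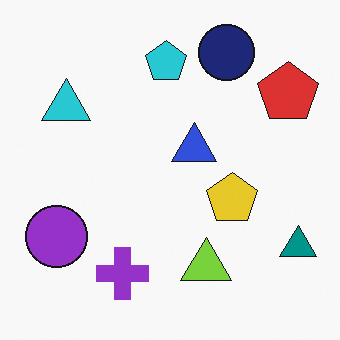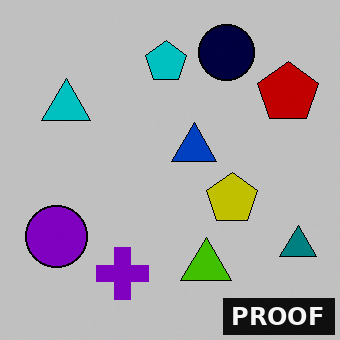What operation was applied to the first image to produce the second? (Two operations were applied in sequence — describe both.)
This is the original image aggressively posterized, then watermarked with the text "PROOF" in the lower-right corner.

Each flat color has snapped to a coarser quantized level — most visibly, the near-white background has dropped to a flat grey. A dark label reading "PROOF" appears in the lower-right corner.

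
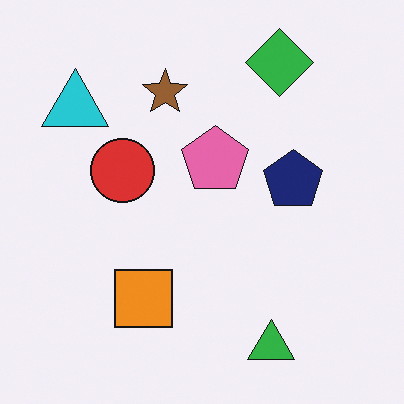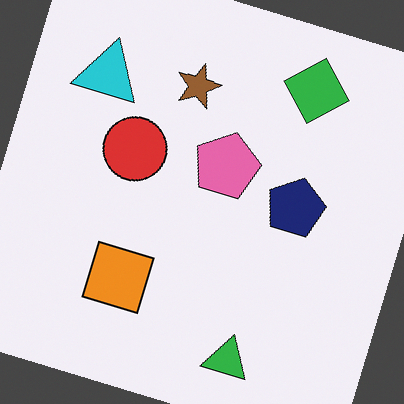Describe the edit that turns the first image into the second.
The transformation is: rotated clockwise by a clearly visible amount.

Every shape is tilted by the same angle and the image corners show triangular fill wedges — a whole-image rotation by a non-right angle.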